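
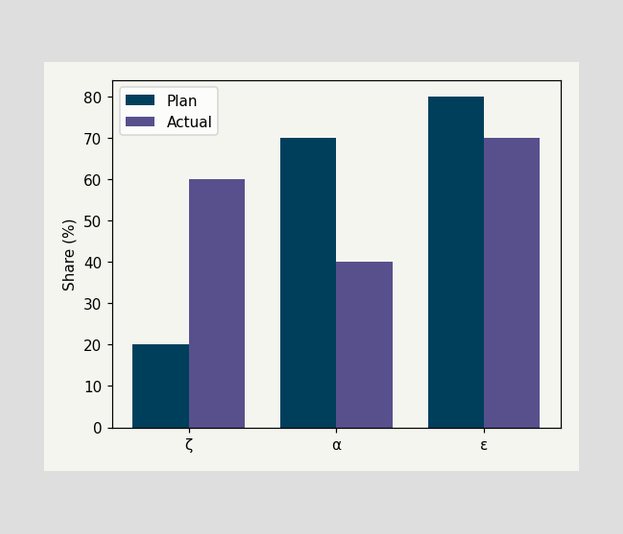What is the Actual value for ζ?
60%

The Actual bar at ζ reaches 60% on the y-axis.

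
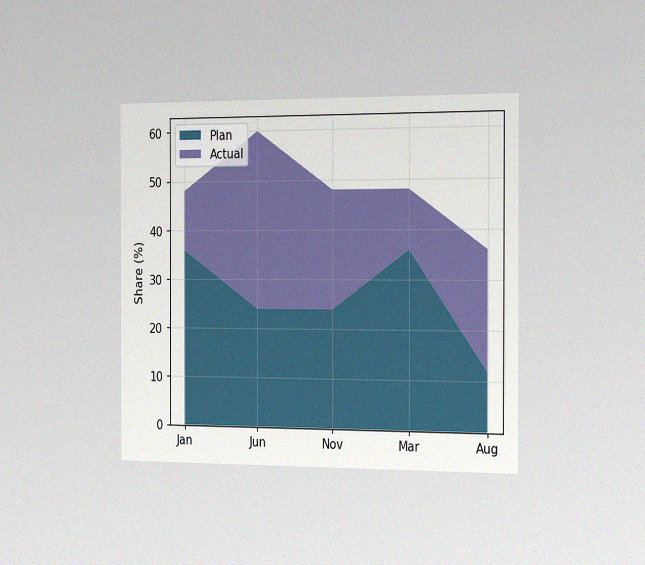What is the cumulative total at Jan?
The chart is viewed slightly from the right, with some photo noise. The stacked total at Jan reaches 48%.

48%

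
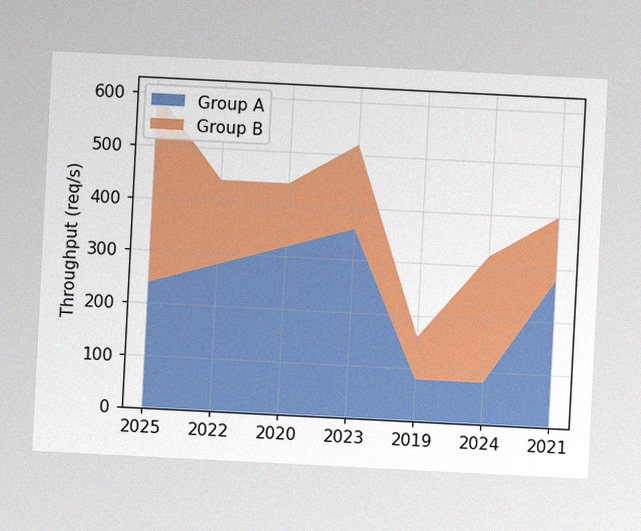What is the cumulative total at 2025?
The chart is tilted about 3° clockwise, with some photo noise. The stacked total at 2025 reaches 600req/s.

600req/s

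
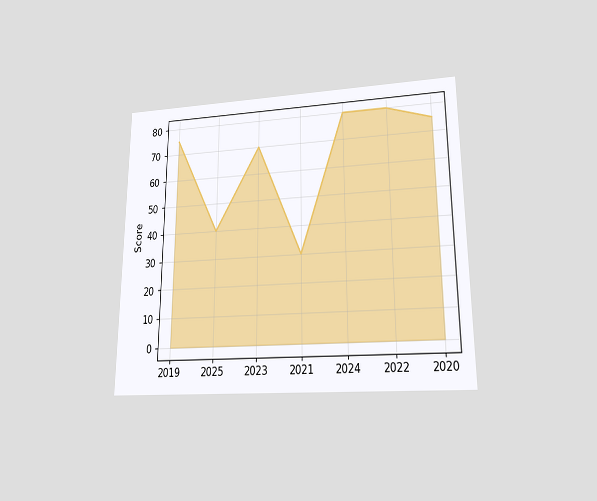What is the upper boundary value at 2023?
70

The chart is viewed at a slight angle. At 2023 the upper boundary is at 70.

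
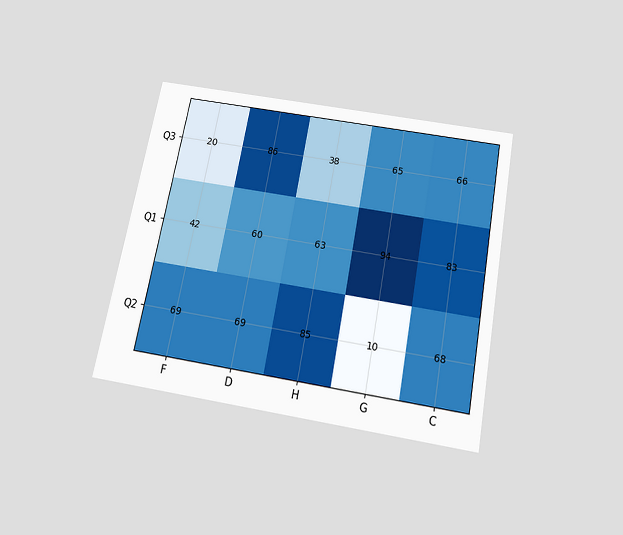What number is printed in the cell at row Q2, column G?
10

The chart is tilted about 11° clockwise and viewed slightly from below. The (Q2, G) cell reads 10.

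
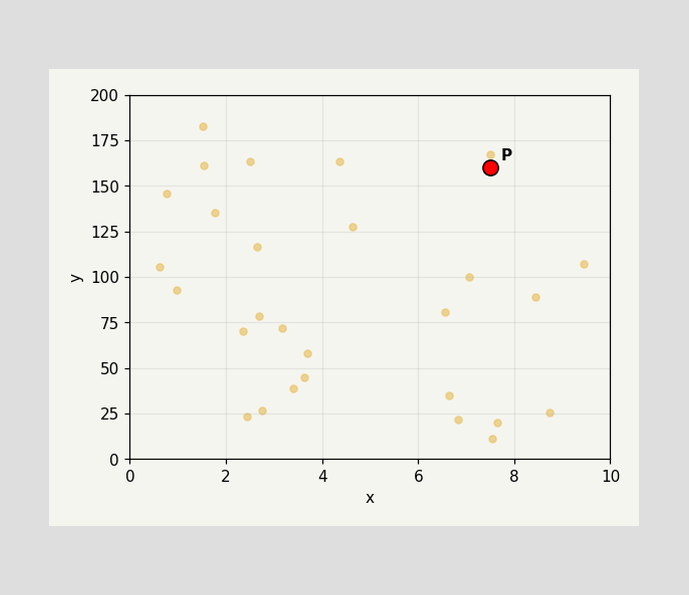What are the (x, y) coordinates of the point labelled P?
(7.5, 160)

Following the gridlines from P to each axis, P sits at (7.5, 160).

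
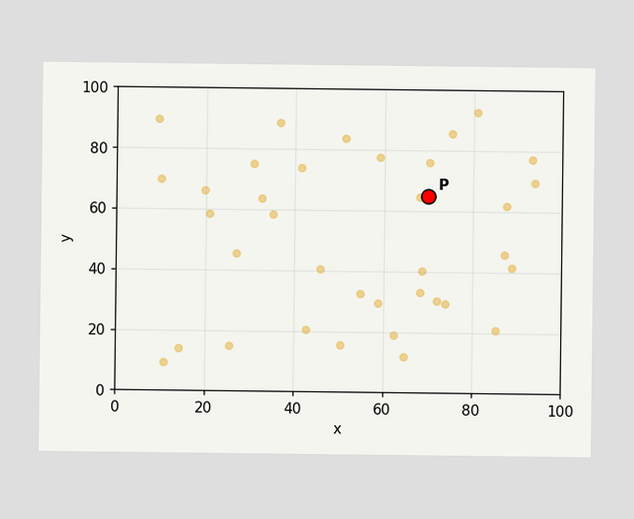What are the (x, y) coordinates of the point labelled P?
(70, 65)

Following the gridlines from P to each axis, P sits at (70, 65).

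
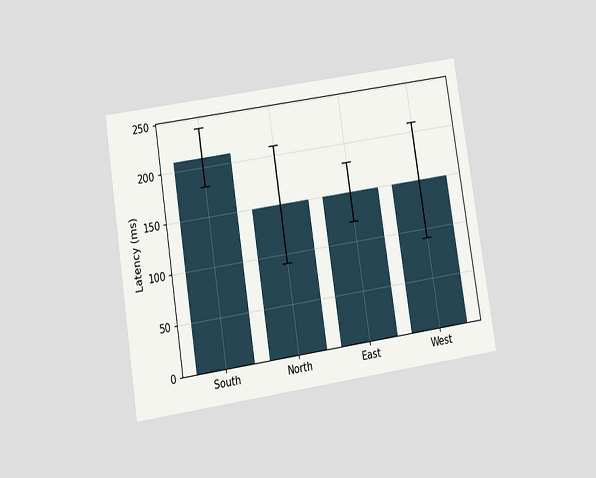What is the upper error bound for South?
The chart is tilted about 9° counter-clockwise and viewed slightly from below. The South bar's upper whisker reaches 240ms.

240ms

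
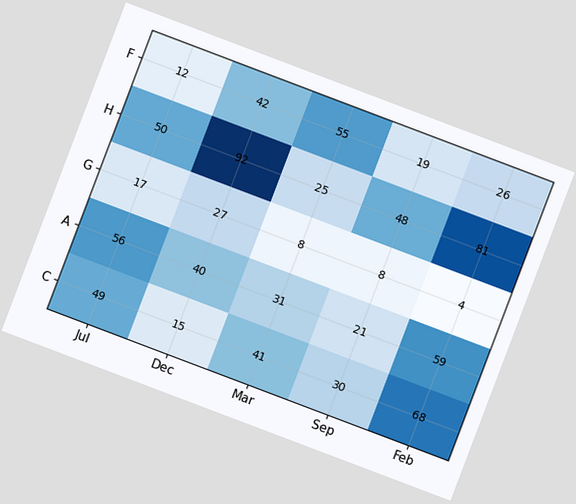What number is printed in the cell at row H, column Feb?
81

The chart is tilted about 21° clockwise. The (H, Feb) cell reads 81.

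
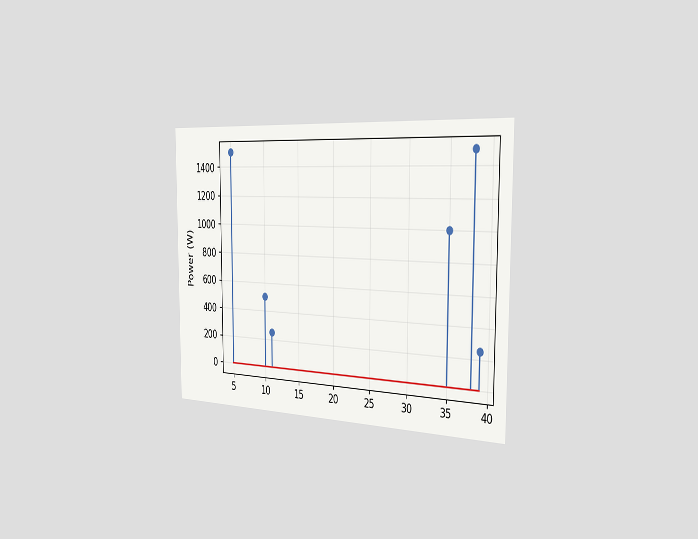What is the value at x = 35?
The chart is viewed slightly from the right. The stem at x=35 reaches 1000W.

1000W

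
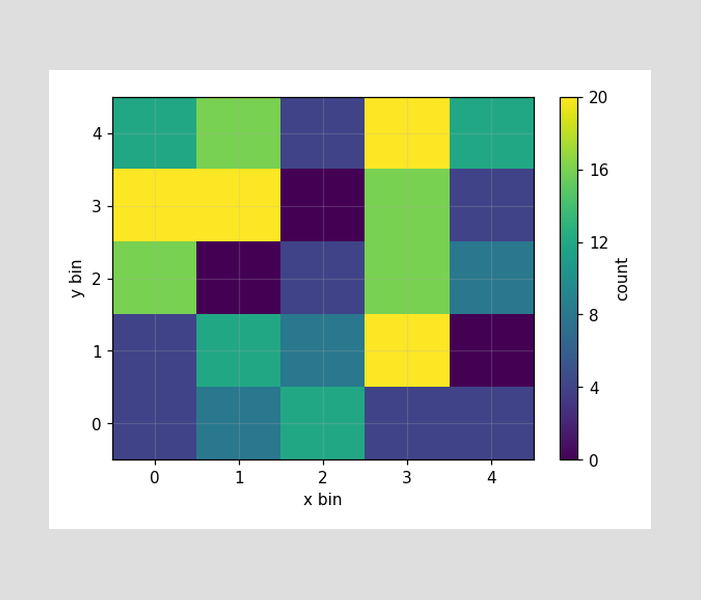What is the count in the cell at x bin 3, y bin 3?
16

Matching the cell (3, 3) against the colorbar gives 16.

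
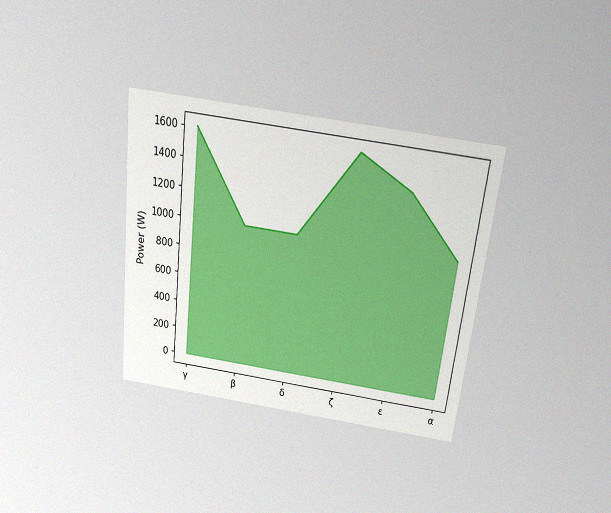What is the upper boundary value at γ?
The chart is tilted about 7° clockwise and viewed slightly from above, with some photo noise. At γ the upper boundary is at 1600W.

1600W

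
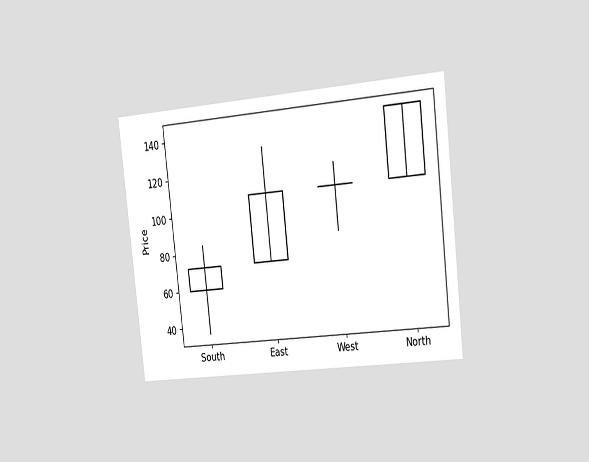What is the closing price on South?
72

The chart is tilted about 6° counter-clockwise and viewed slightly from the right. The South candle closes at 72.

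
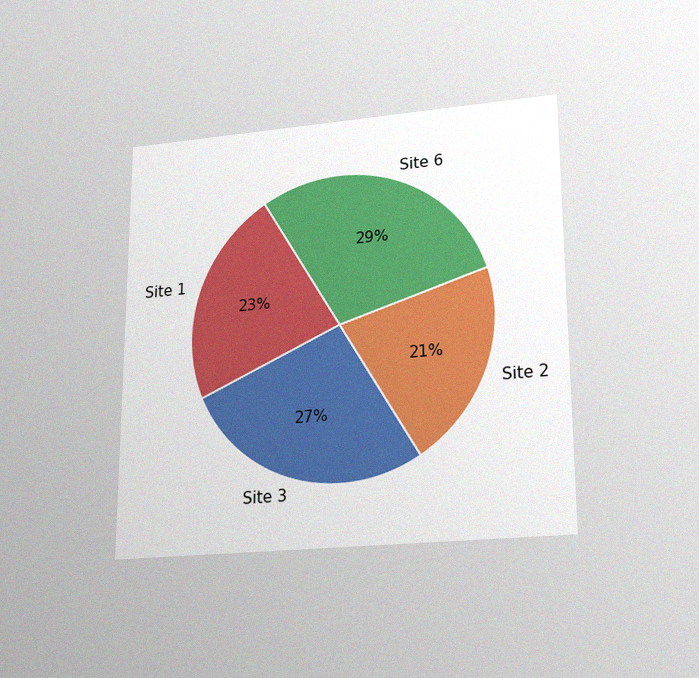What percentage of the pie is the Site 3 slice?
The chart is viewed slightly from below, with some photo noise. The Site 3 slice takes up 27% of the pie.

27%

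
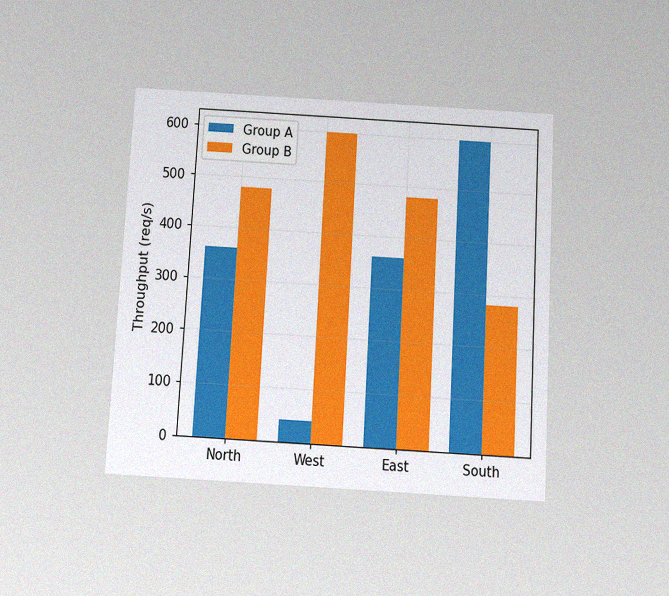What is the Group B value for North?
480req/s

The chart is tilted about 3° clockwise and viewed slightly from below, with some photo noise. The Group B bar at North reaches 480req/s on the y-axis.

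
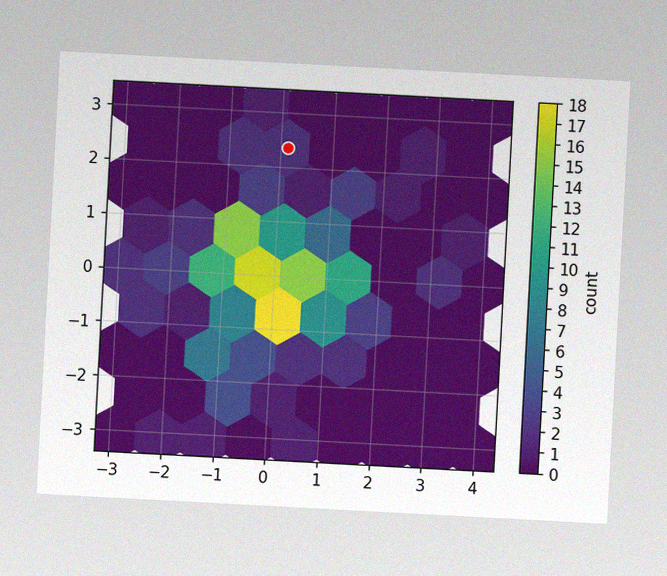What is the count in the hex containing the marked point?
2

The chart is tilted about 3° clockwise, with some photo noise. The marked hex reads 2 on the colorbar.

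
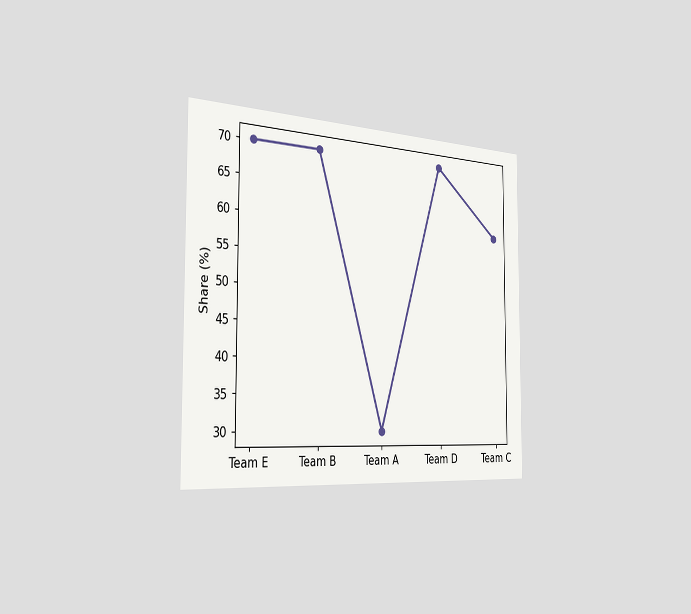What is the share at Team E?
The chart is viewed slightly from the left. At Team E, the line is at 70%.

70%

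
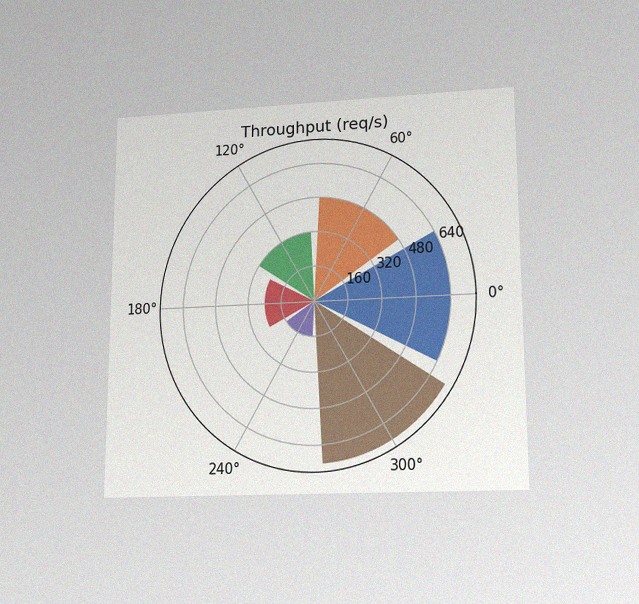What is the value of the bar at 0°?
The chart is viewed at a slight angle, with some photo noise. The bar at 0° reaches 640req/s on the radial axis.

640req/s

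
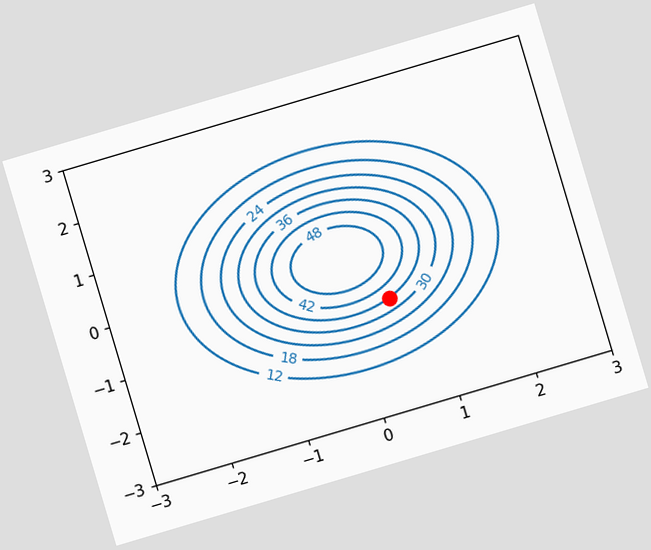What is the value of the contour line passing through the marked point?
The chart is tilted about 17° counter-clockwise. The marked point sits on the contour labelled 36.

36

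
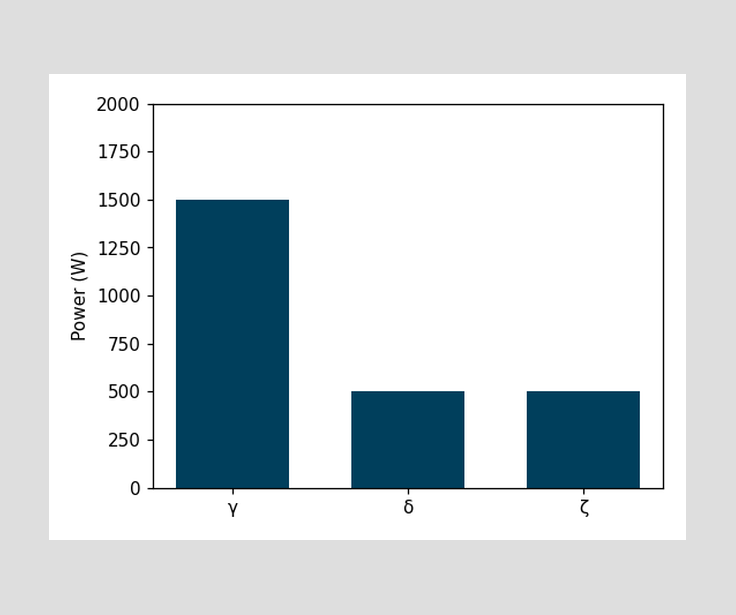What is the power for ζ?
500W

Reading along the chart's y-axis, the ζ bar reaches 500W.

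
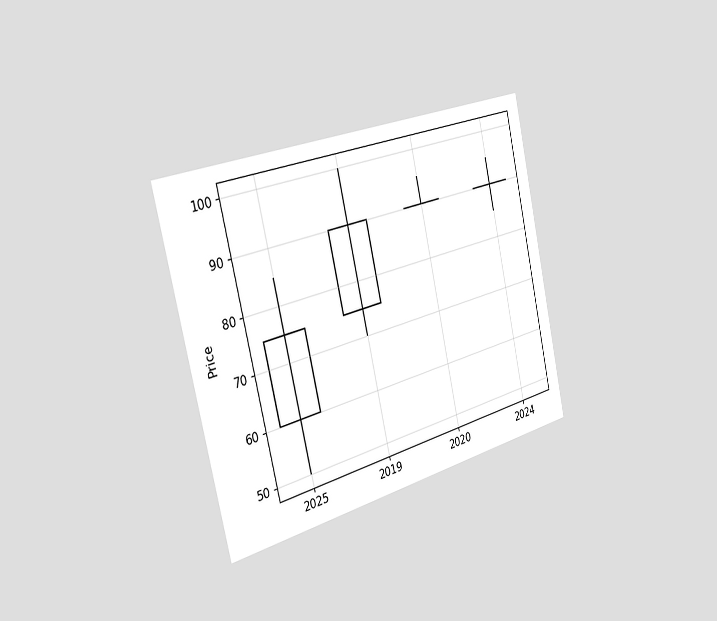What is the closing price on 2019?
90

The chart is tilted about 13° counter-clockwise and viewed slightly from the left. The 2019 candle closes at 90.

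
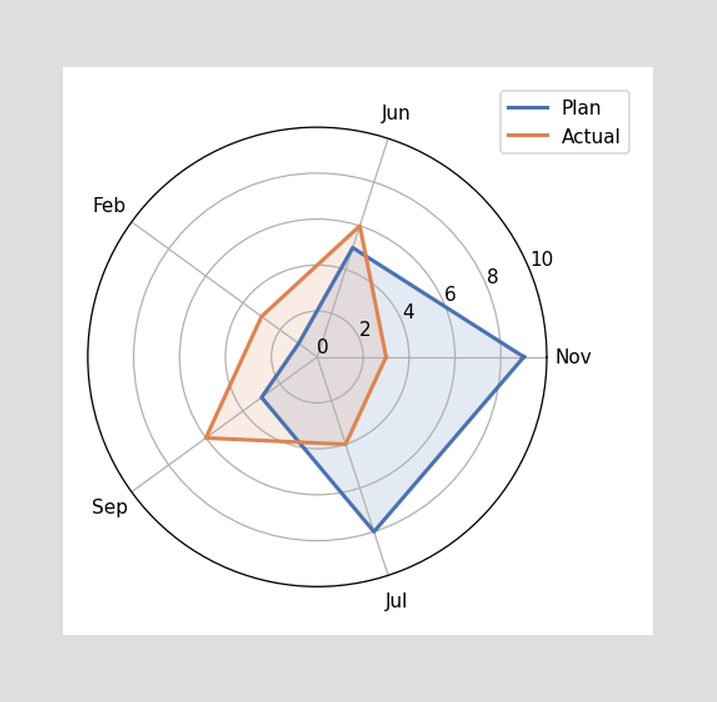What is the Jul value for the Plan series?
8

On the Jul axis, Plan reaches 8.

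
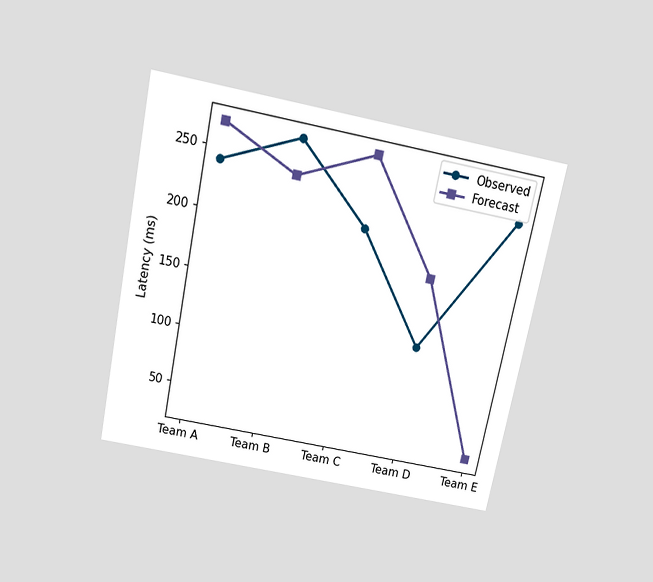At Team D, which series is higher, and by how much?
Forecast, by 60ms

The chart is tilted about 12° clockwise and viewed slightly from above. At Team D, Forecast sits above the other line by 60ms.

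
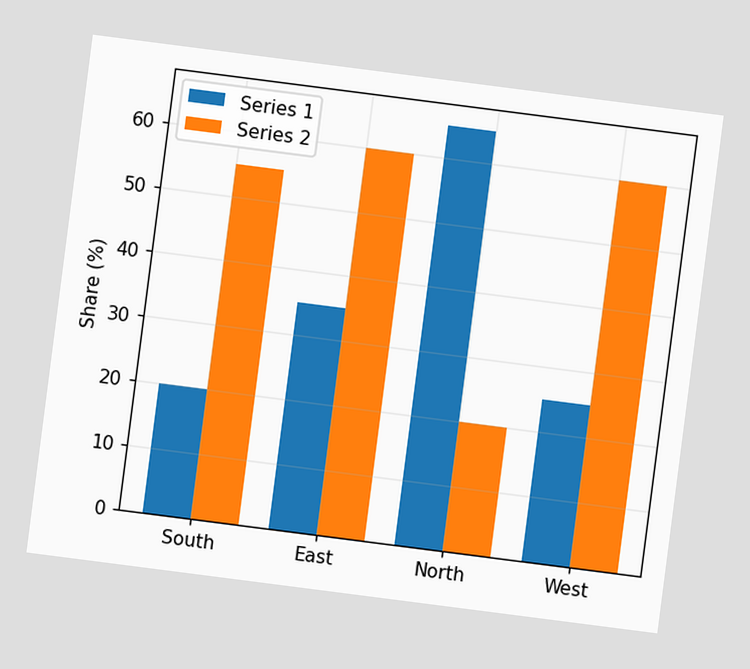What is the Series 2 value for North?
The chart is tilted about 7° clockwise. The Series 2 bar at North reaches 20% on the y-axis.

20%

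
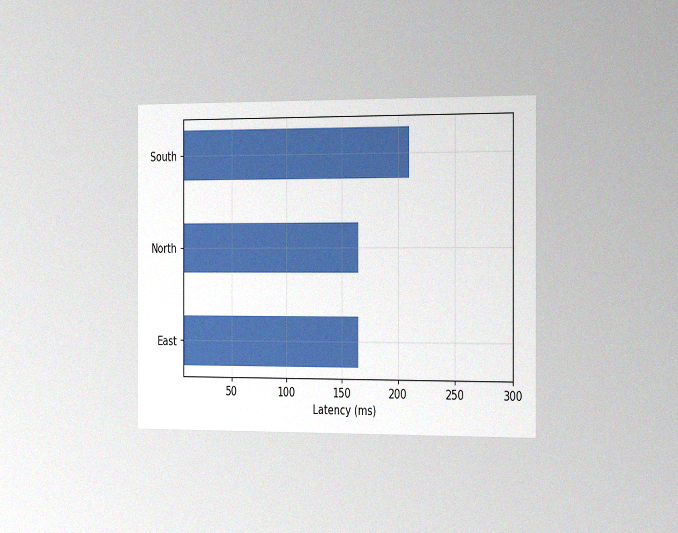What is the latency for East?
The chart is viewed slightly from the right, with some photo noise. Reading along the chart's x-axis, the East bar reaches 165ms.

165ms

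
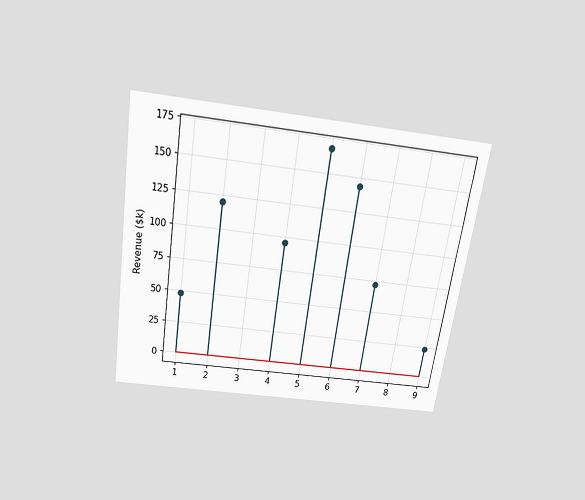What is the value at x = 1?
The chart is tilted about 9° clockwise and viewed slightly from above. The stem at x=1 reaches $48k.

$48k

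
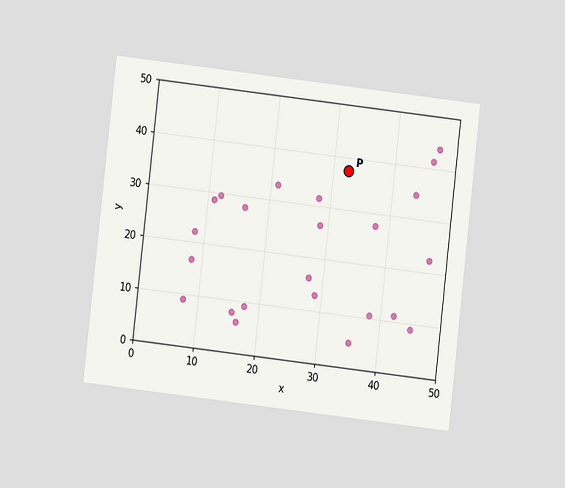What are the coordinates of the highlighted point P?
The chart is tilted about 7° clockwise and viewed at a slight angle. Following the gridlines from P to each axis, P sits at (32.5, 37.5).

(32.5, 37.5)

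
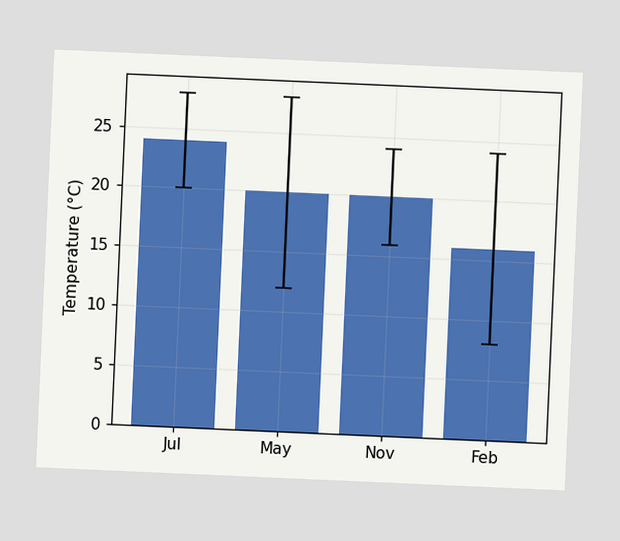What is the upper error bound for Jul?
28°C

The chart is tilted about 3° clockwise. The Jul bar's upper whisker reaches 28°C.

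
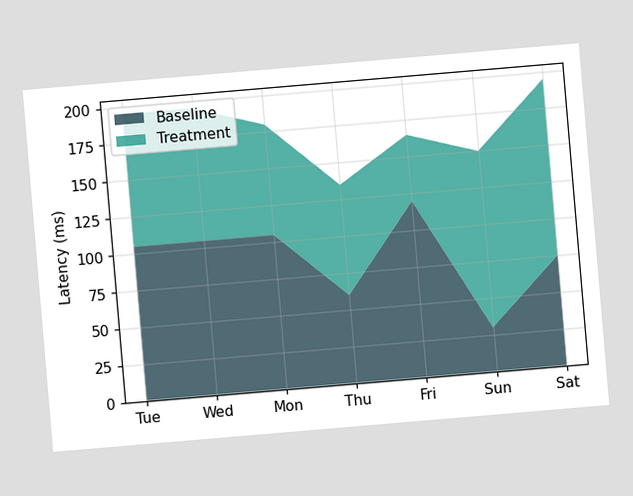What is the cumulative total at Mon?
The chart is tilted about 5° counter-clockwise. The stacked total at Mon reaches 180ms.

180ms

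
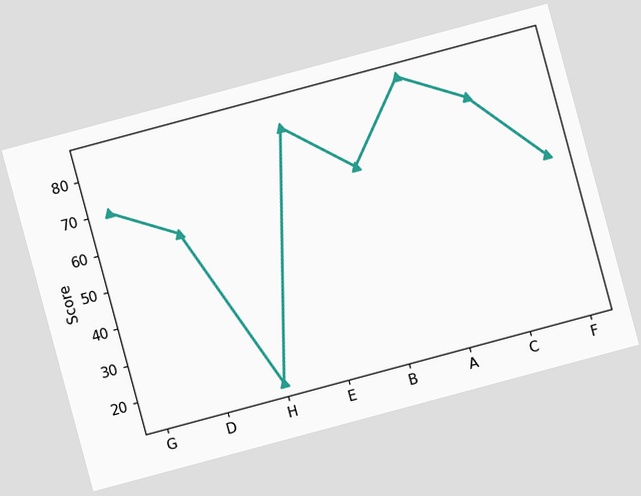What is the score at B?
65

The chart is tilted about 15° counter-clockwise. At B, the line is at 65.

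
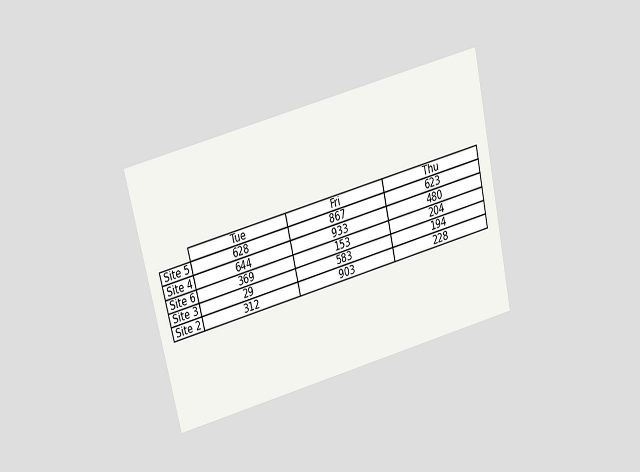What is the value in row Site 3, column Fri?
The chart is tilted about 13° counter-clockwise and viewed slightly from above. The (Site 3, Fri) cell reads 583.

583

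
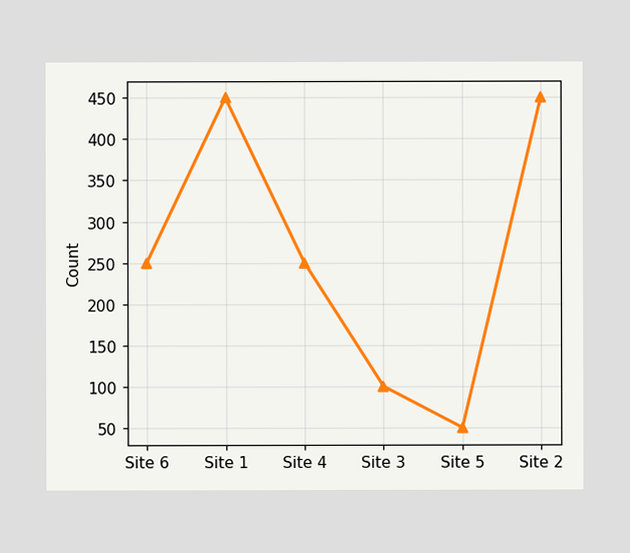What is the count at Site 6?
At Site 6, the line is at 250.

250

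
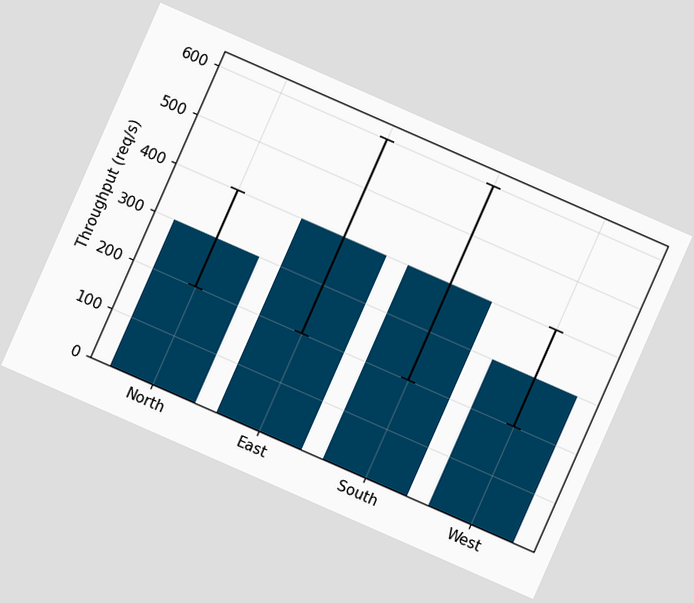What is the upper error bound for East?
The chart is tilted about 24° clockwise. The East bar's upper whisker reaches 600req/s.

600req/s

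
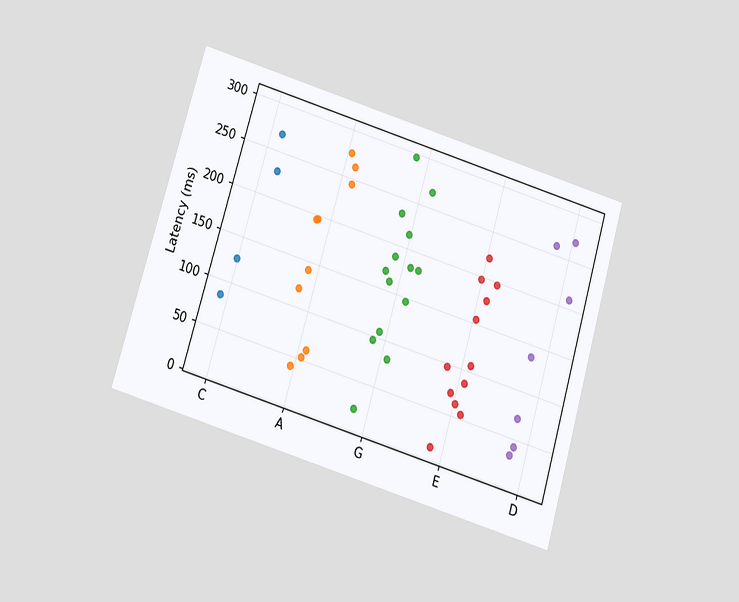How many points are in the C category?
4

The chart is tilted about 16° clockwise and viewed slightly from below. Counting the markers in the C column gives 4.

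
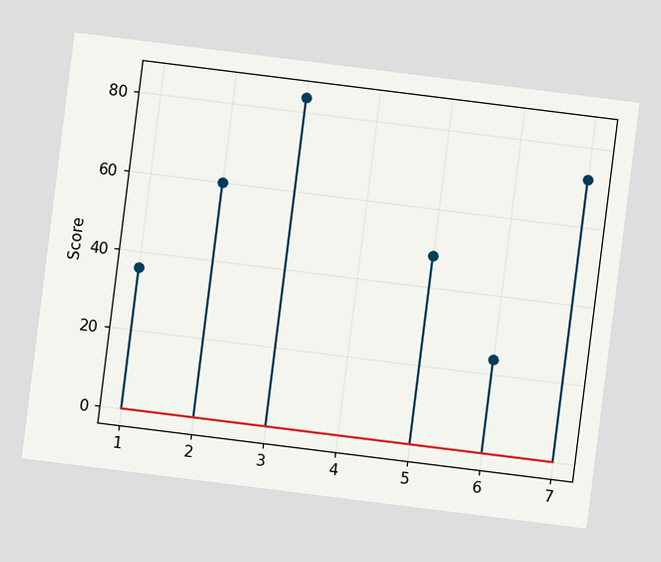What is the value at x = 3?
The chart is tilted about 7° clockwise. The stem at x=3 reaches 84.

84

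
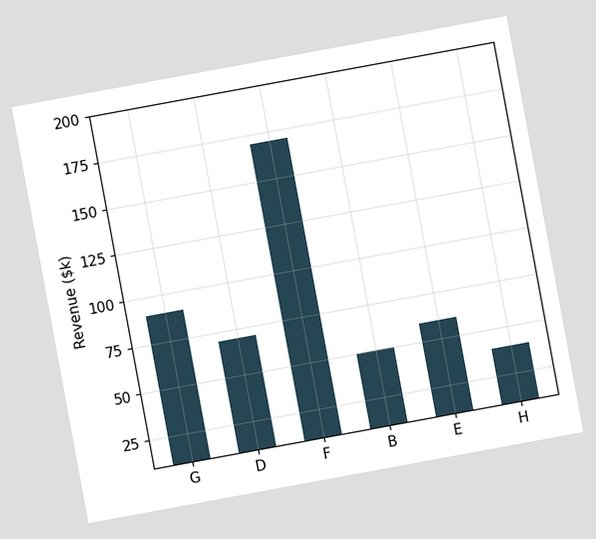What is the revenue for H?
The chart is tilted about 10° counter-clockwise. Reading along the chart's y-axis, the H bar reaches $40k.

$40k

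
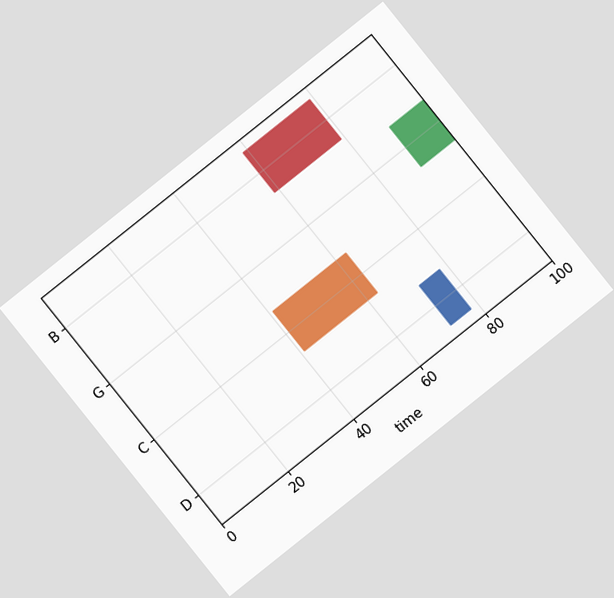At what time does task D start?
72

The chart is tilted about 39° counter-clockwise. The D bar begins at t=72.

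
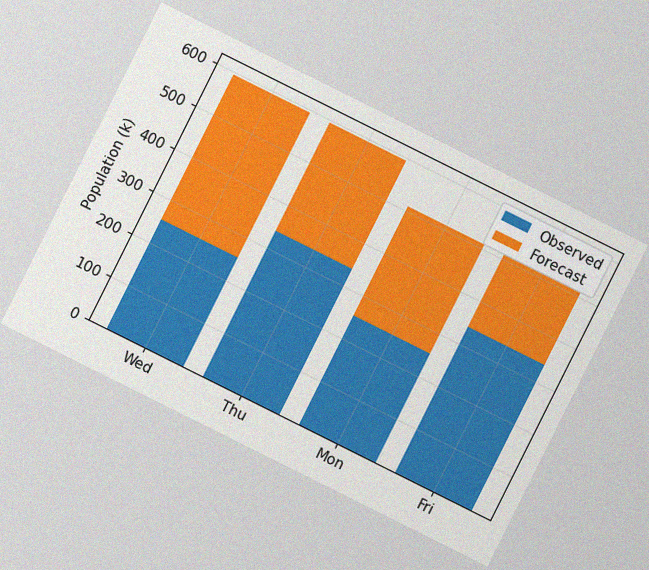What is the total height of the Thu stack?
The chart is tilted about 27° clockwise, with some photo noise. The Thu stack's top reaches 595k on the y-axis.

595k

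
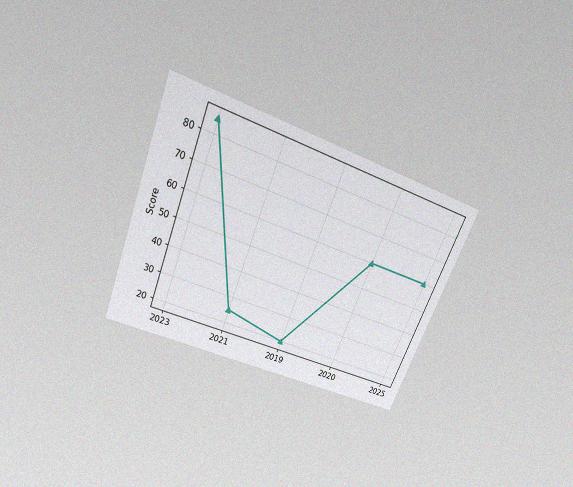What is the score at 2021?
The chart is tilted about 22° clockwise and viewed slightly from above, with some photo noise. At 2021, the line is at 25.

25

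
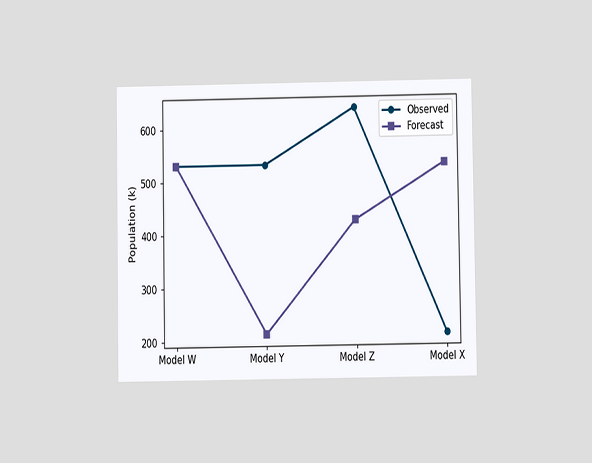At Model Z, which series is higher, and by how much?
Observed, by 212k

The chart is viewed at a slight angle. At Model Z, Observed sits above the other line by 212k.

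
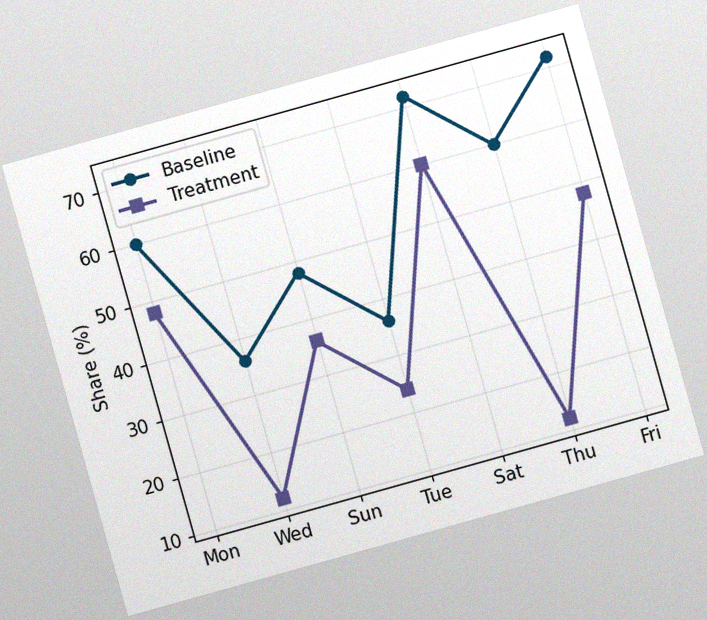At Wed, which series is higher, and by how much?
The chart is tilted about 16° counter-clockwise, with some photo noise. At Wed, Baseline sits above the other line by 24%.

Baseline, by 24%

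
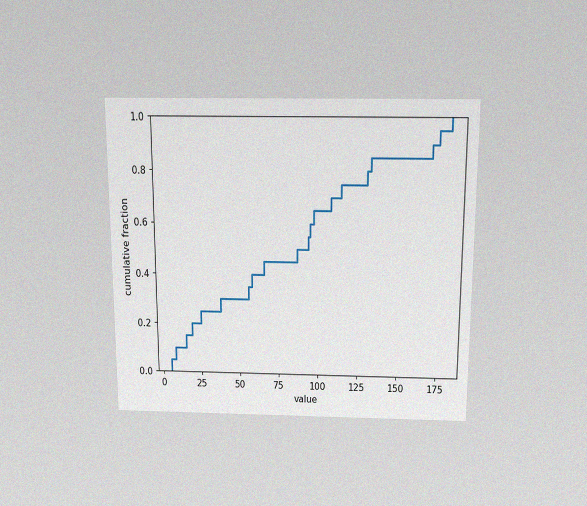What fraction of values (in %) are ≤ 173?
95%

The chart is viewed slightly from above, with some photo noise. At x=173 the ECDF step is at 95%.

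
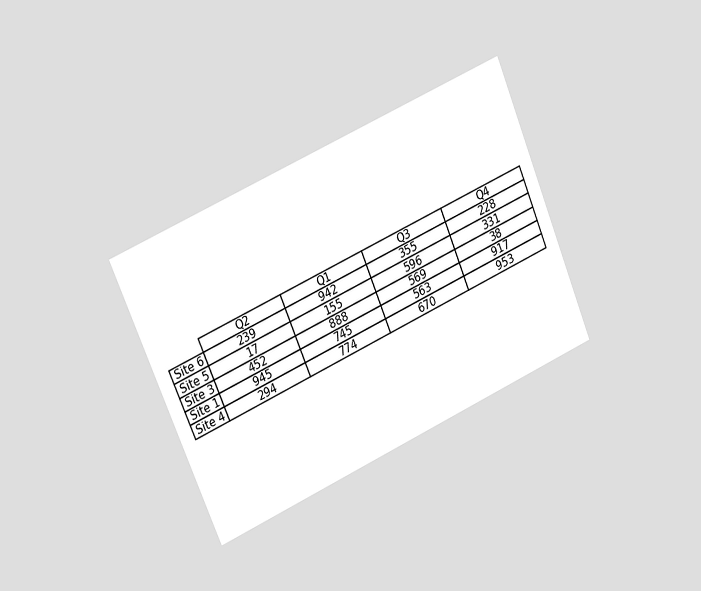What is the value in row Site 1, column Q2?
The chart is tilted about 23° counter-clockwise and viewed slightly from the left. The (Site 1, Q2) cell reads 945.

945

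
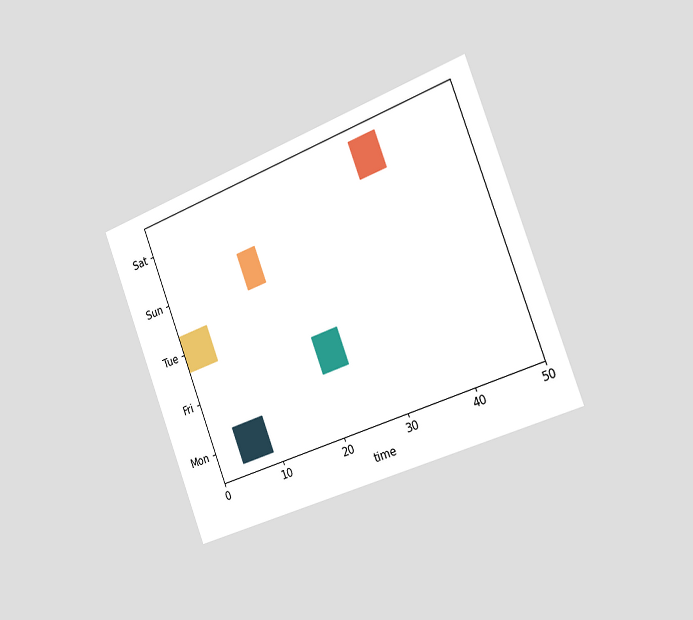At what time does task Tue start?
The chart is tilted about 21° counter-clockwise and viewed slightly from the right. The Tue bar begins at t=0.

0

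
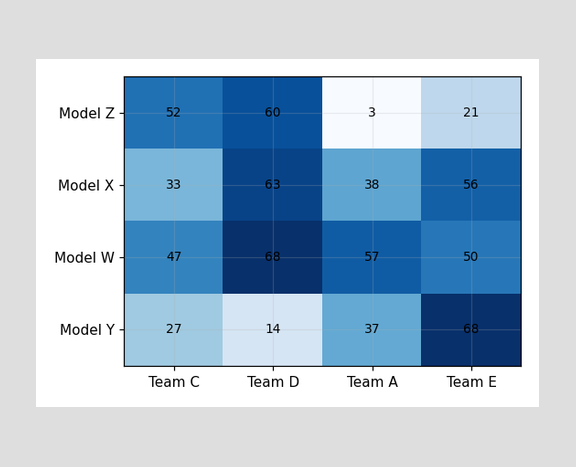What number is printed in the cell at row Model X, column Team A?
The (Model X, Team A) cell reads 38.

38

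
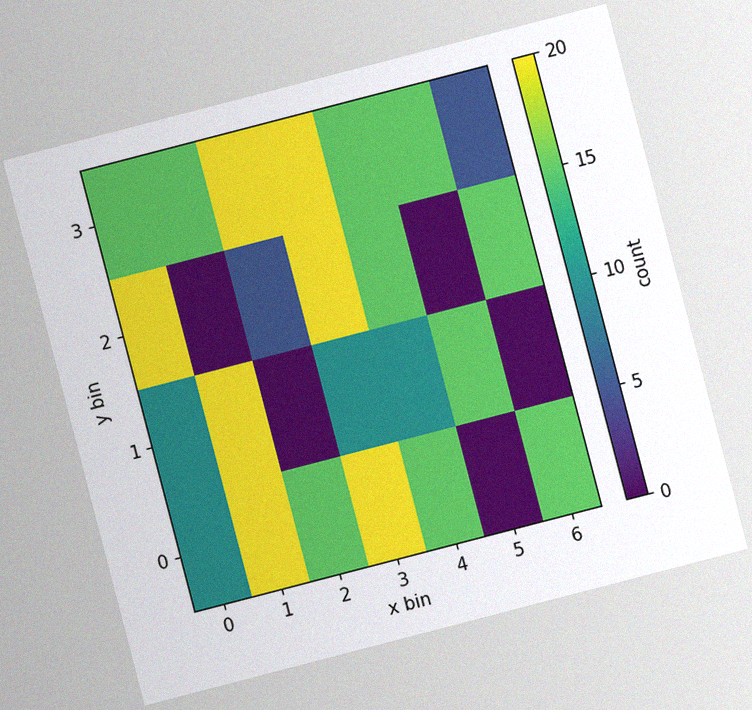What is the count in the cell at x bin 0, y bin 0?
The chart is tilted about 15° counter-clockwise, with some photo noise. Matching the cell (0, 0) against the colorbar gives 10.

10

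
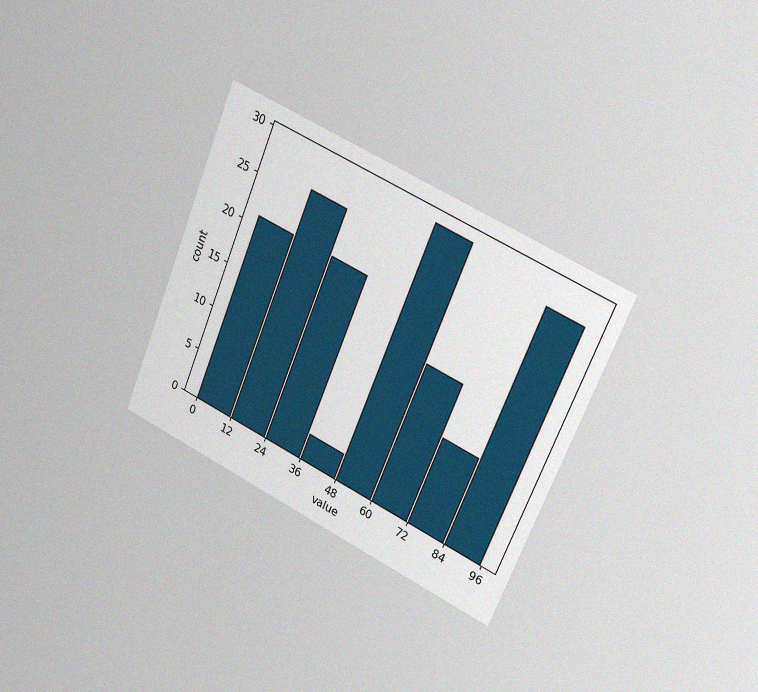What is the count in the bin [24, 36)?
21

The chart is tilted about 23° clockwise and viewed slightly from the right, with some photo noise. The [24, 36) bin has height 21.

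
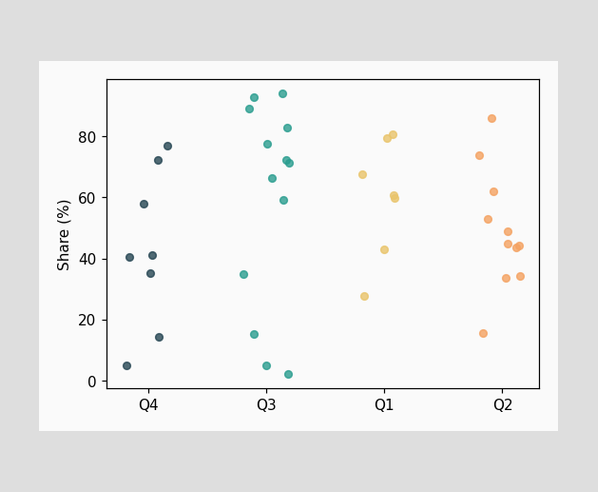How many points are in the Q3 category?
Counting the markers in the Q3 column gives 13.

13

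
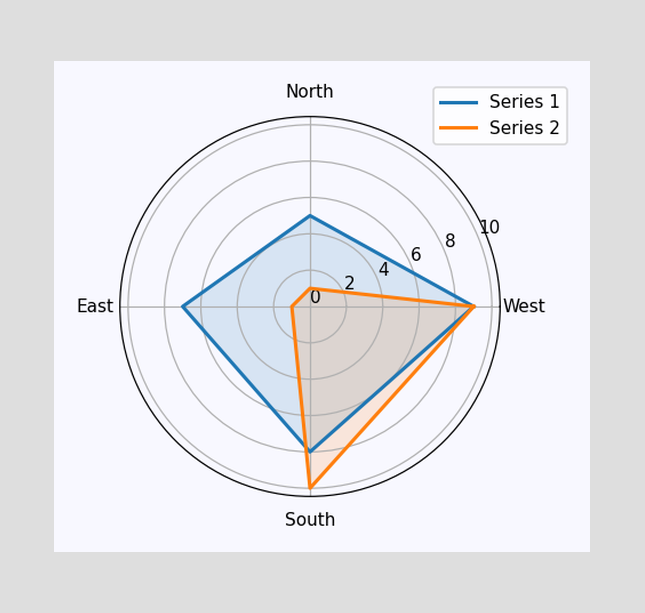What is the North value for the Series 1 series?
5

On the North axis, Series 1 reaches 5.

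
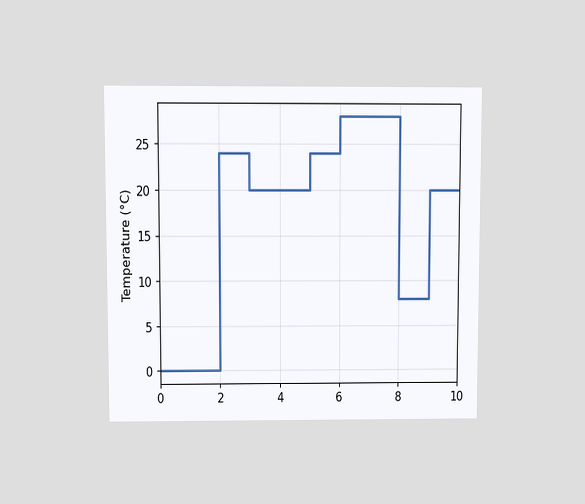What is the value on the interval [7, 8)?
28°C

The chart is viewed at a slight angle. On [7, 8) the step sits at 28°C.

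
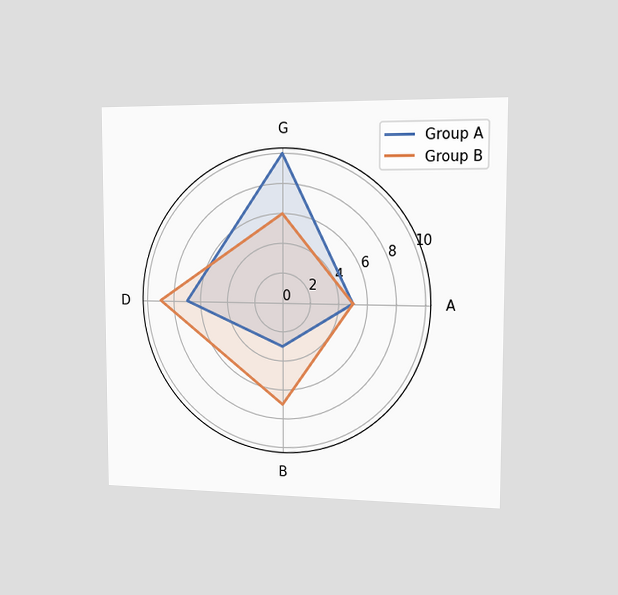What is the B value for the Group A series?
The chart is viewed slightly from the right. On the B axis, Group A reaches 3.

3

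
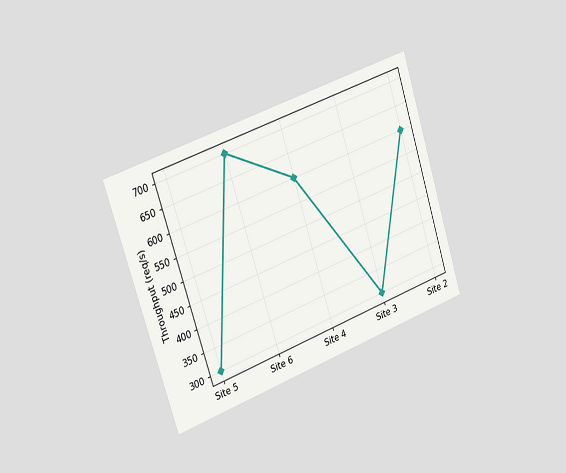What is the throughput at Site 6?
700req/s

The chart is tilted about 18° counter-clockwise and viewed slightly from the left. At Site 6, the line is at 700req/s.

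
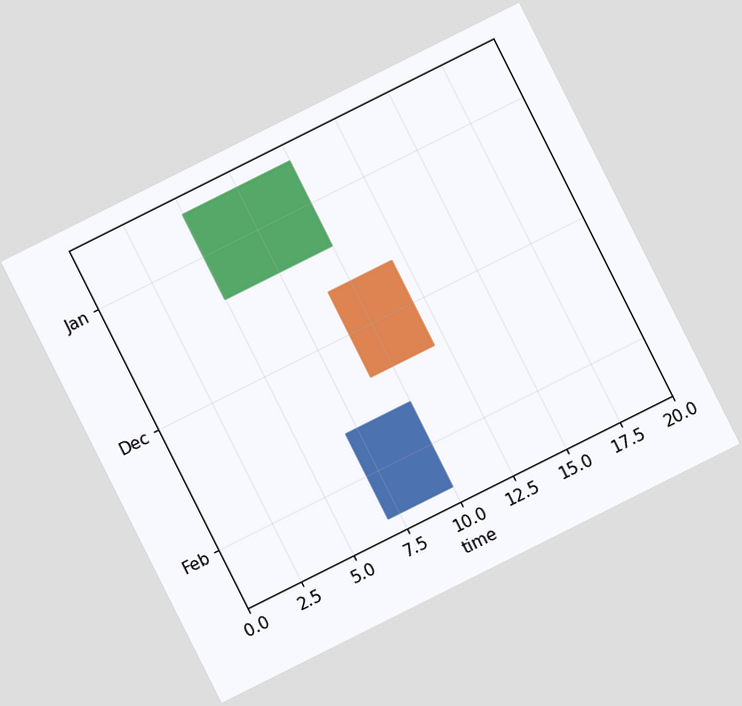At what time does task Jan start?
5

The chart is tilted about 27° counter-clockwise. The Jan bar begins at t=5.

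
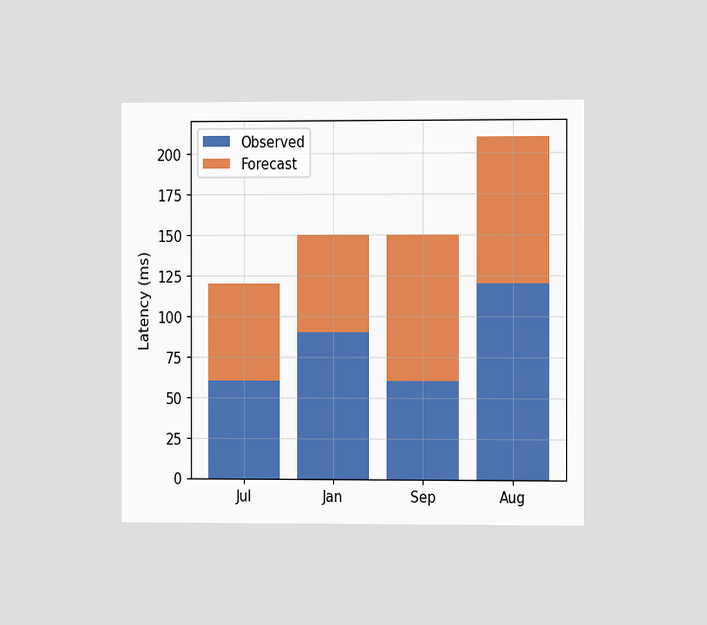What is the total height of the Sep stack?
The chart is viewed slightly from the right. The Sep stack's top reaches 150ms on the y-axis.

150ms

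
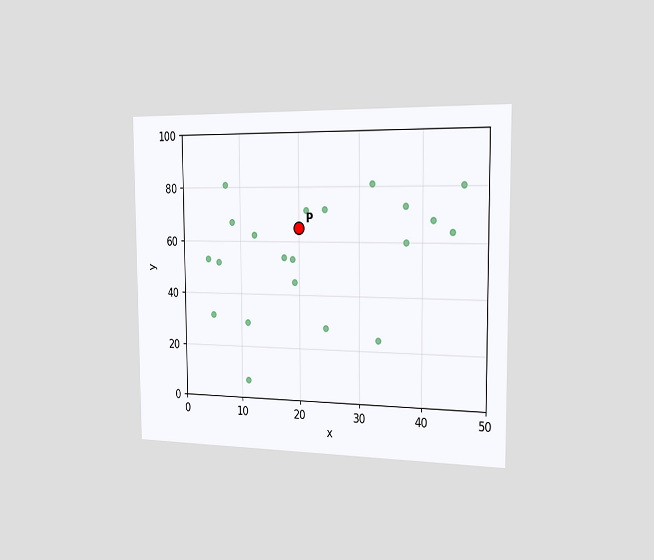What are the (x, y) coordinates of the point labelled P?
(20, 65)

The chart is viewed slightly from the right. Following the gridlines from P to each axis, P sits at (20, 65).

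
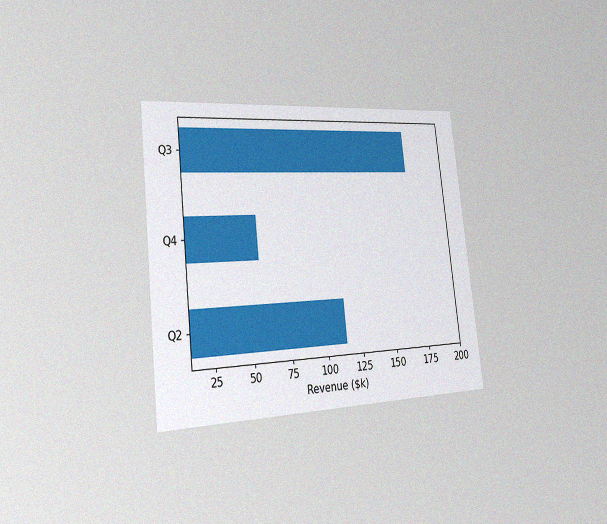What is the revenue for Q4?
$57k

The chart is tilted about 6° counter-clockwise and viewed slightly from the left, with some photo noise. Reading along the chart's x-axis, the Q4 bar reaches $57k.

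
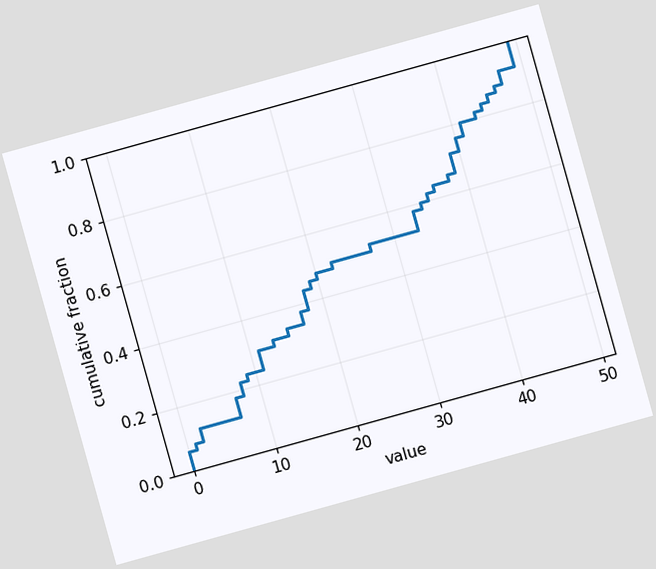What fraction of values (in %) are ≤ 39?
72%

The chart is tilted about 16° counter-clockwise. At x=39 the ECDF step is at 72%.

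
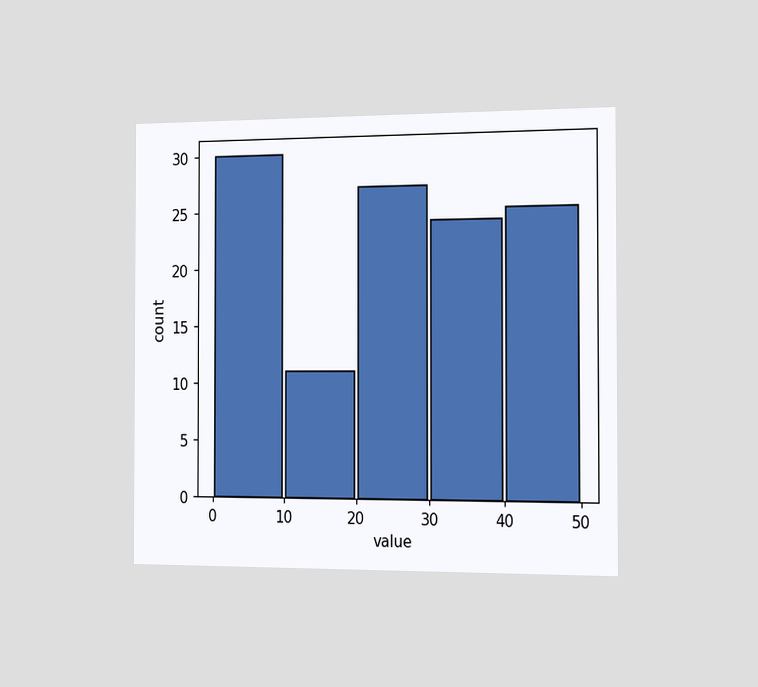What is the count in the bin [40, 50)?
25

The chart is viewed slightly from the right. The [40, 50) bin has height 25.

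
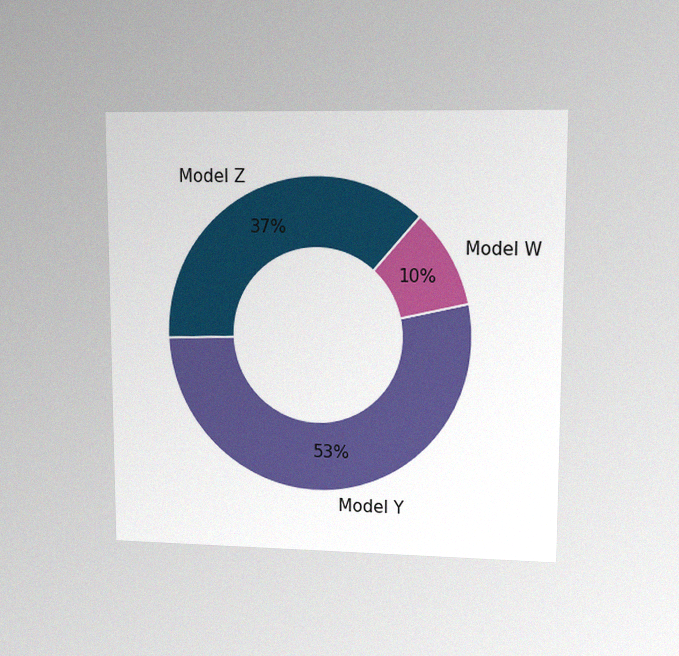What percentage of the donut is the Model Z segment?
37%

The chart is viewed at a slight angle, with some photo noise. The Model Z segment takes up 37% of the ring.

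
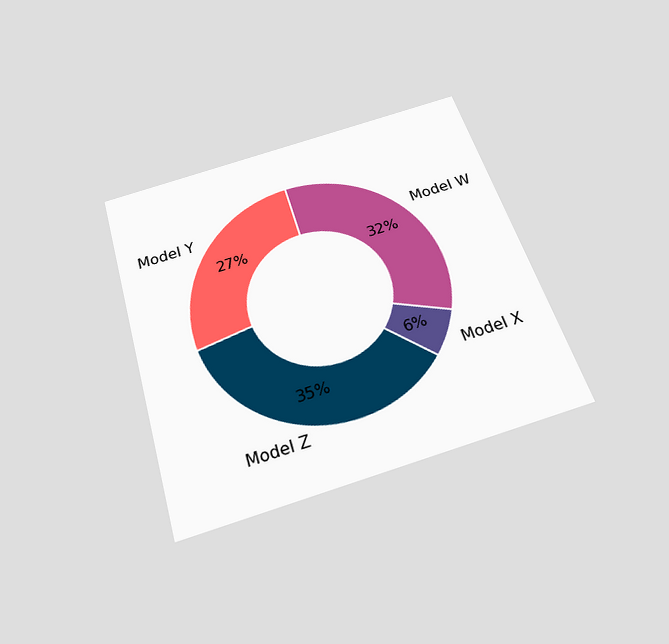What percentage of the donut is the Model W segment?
The chart is tilted about 17° counter-clockwise and viewed slightly from below. The Model W segment takes up 32% of the ring.

32%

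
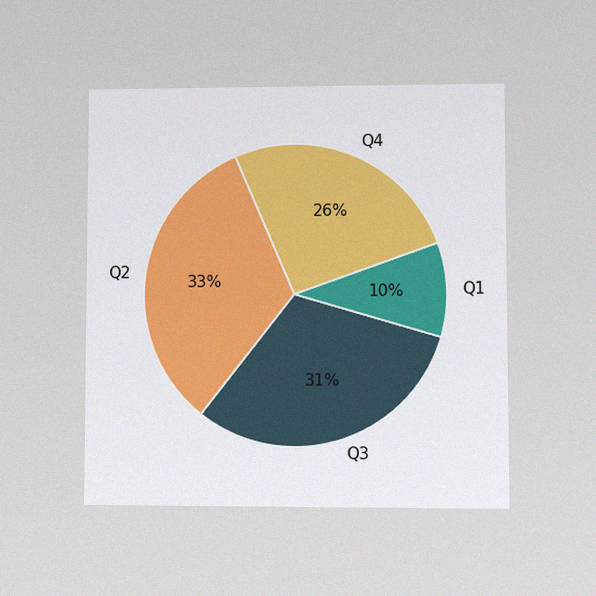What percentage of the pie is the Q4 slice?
26%

The chart is viewed at a slight angle, with some photo noise. The Q4 slice takes up 26% of the pie.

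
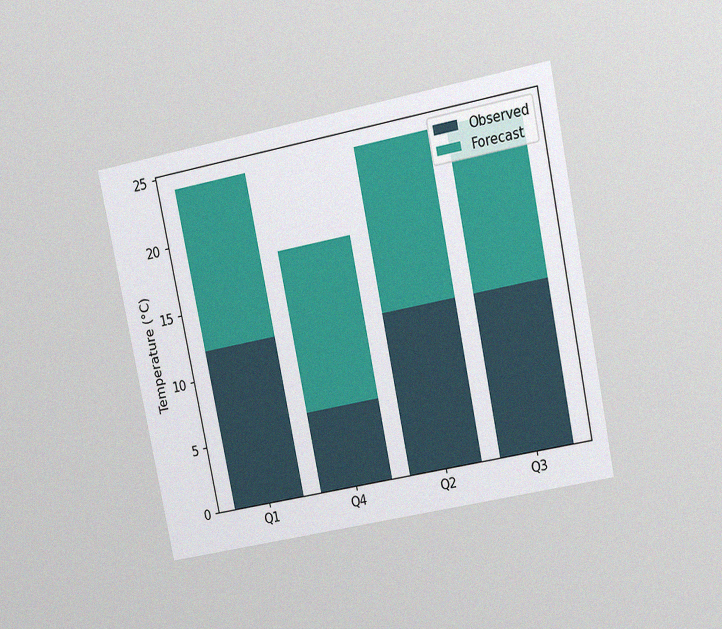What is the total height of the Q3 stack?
The chart is tilted about 11° counter-clockwise and viewed at a slight angle, with some photo noise. The Q3 stack's top reaches 24°C on the y-axis.

24°C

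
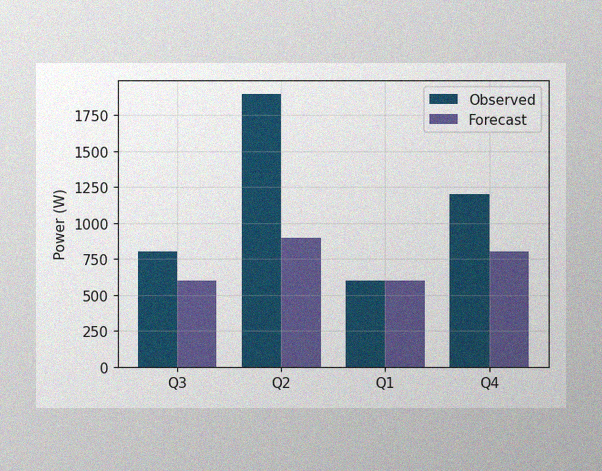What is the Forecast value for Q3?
The image has some photo noise and uneven lighting. The Forecast bar at Q3 reaches 600W on the y-axis.

600W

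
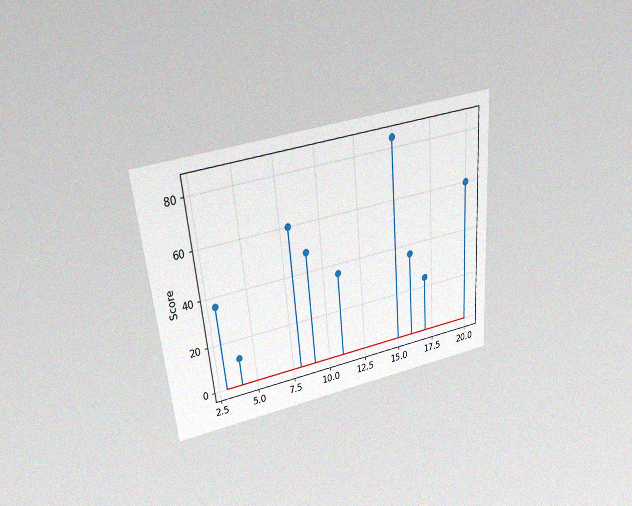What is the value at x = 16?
36

The chart is tilted about 5° counter-clockwise and viewed slightly from above, with some photo noise. The stem at x=16 reaches 36.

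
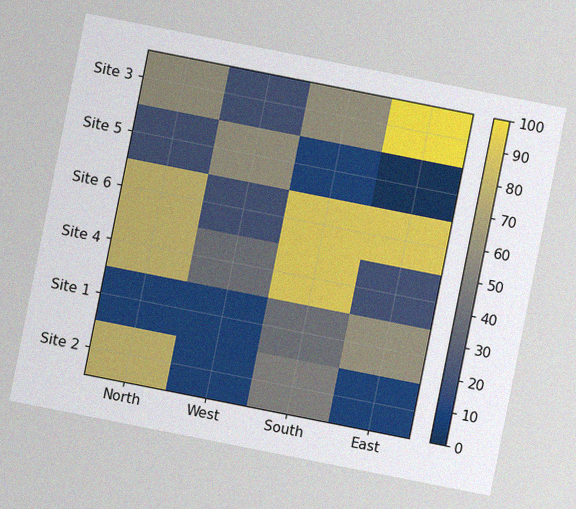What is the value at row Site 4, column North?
80

The chart is tilted about 11° clockwise, with some photo noise. Matching cell (Site 4, North) against the colorbar gives 80.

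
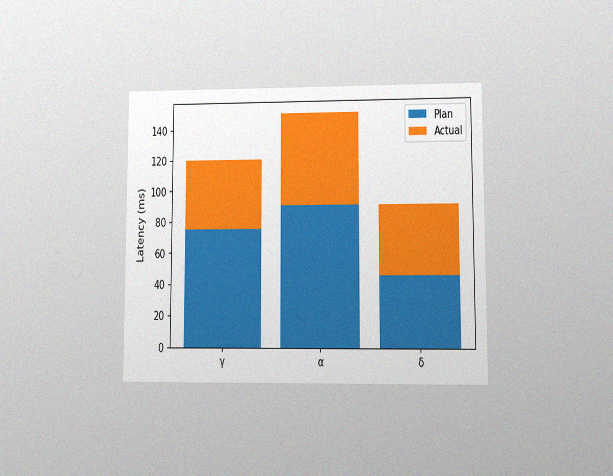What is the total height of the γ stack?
The chart is viewed at a slight angle, with some photo noise. The γ stack's top reaches 120ms on the y-axis.

120ms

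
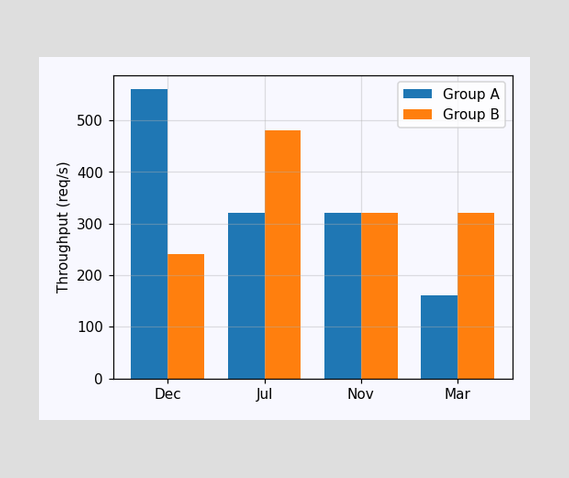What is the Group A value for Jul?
320req/s

The Group A bar at Jul reaches 320req/s on the y-axis.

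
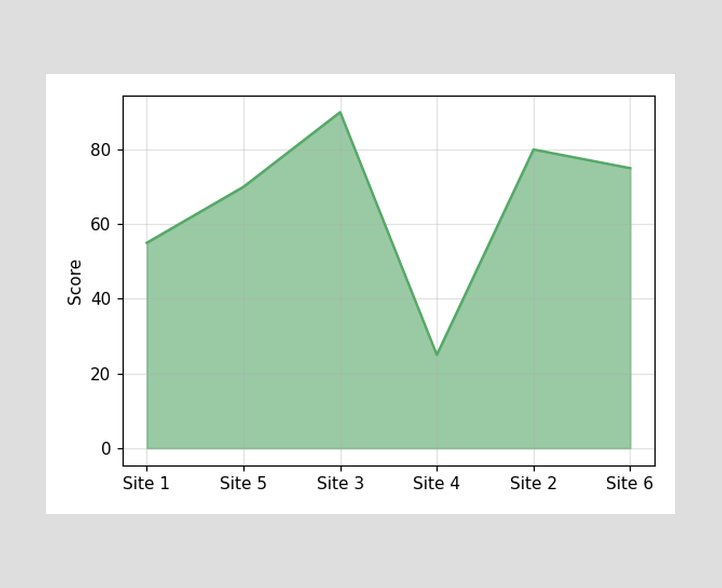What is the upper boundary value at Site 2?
80

At Site 2 the upper boundary is at 80.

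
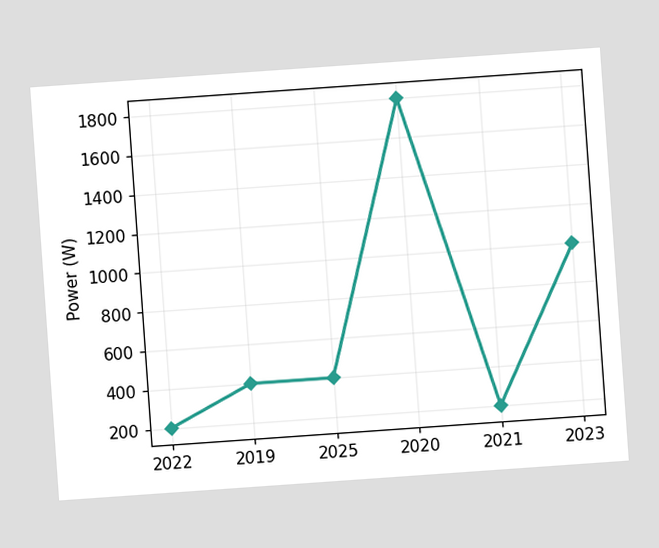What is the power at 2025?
400W

The chart is tilted about 4° counter-clockwise. At 2025, the line is at 400W.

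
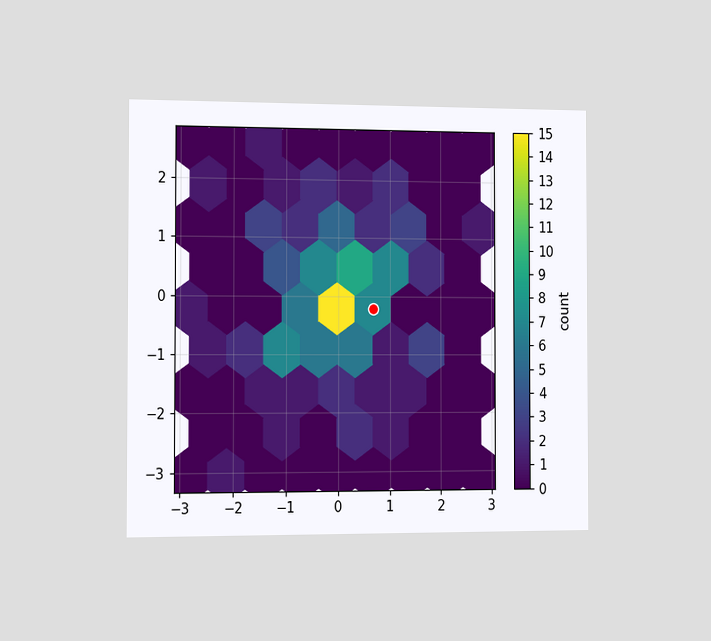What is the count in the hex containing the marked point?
7

The chart is viewed slightly from the left. The marked hex reads 7 on the colorbar.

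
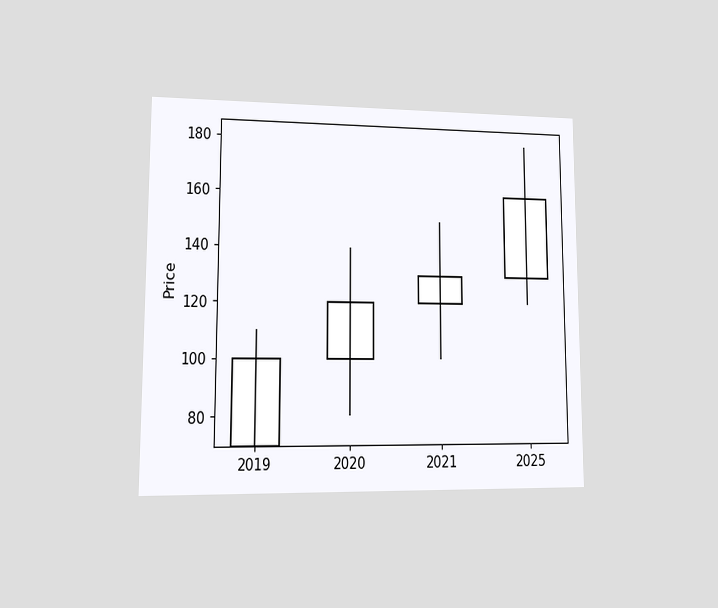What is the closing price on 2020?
The chart is viewed at a slight angle. The 2020 candle closes at 120.

120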